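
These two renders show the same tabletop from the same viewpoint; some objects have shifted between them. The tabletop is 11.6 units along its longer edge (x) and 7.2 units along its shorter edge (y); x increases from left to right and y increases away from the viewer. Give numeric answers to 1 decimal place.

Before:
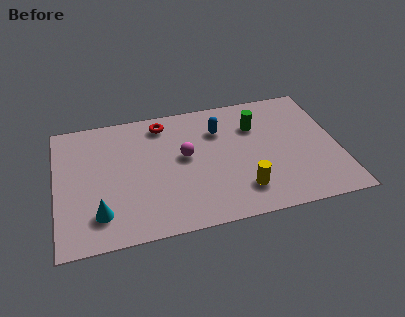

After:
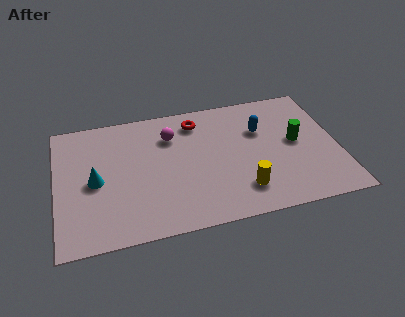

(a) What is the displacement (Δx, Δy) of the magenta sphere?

(-0.5, 1.3)

The magenta sphere started near (5.3, 4.0) and ended near (4.8, 5.3).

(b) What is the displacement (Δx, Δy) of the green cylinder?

(1.6, -1.3)

From the two frames, the green cylinder sits at roughly (8.3, 5.1) before and (9.9, 3.8) after.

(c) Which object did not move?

the yellow cylinder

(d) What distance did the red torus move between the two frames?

1.4

The red torus was near (4.5, 6.1) before and (5.9, 5.9) after, so it travelled √(1.4² + 0.2²) ≈ 1.4 units.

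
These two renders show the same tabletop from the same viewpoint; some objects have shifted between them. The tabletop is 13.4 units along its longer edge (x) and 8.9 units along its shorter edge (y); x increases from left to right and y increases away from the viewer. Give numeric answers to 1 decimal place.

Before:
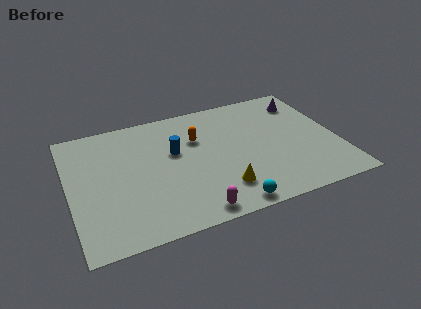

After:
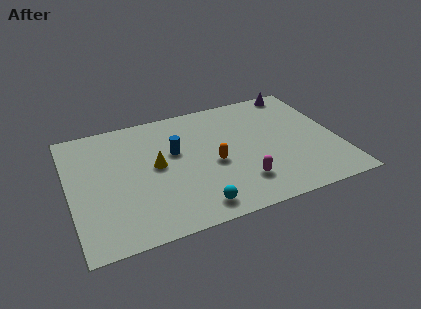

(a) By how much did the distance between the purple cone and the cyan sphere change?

+1.3

They were about 7.8 units apart before and 9.1 after — 1.3 units further apart.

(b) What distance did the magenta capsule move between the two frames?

2.8

The magenta capsule was near (5.8, 0.9) before and (8.3, 2.1) after, so it travelled √(2.5² + 1.2²) ≈ 2.8 units.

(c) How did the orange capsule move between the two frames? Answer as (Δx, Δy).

(0.6, -2.1)

The orange capsule started near (6.5, 6.0) and ended near (7.1, 3.9).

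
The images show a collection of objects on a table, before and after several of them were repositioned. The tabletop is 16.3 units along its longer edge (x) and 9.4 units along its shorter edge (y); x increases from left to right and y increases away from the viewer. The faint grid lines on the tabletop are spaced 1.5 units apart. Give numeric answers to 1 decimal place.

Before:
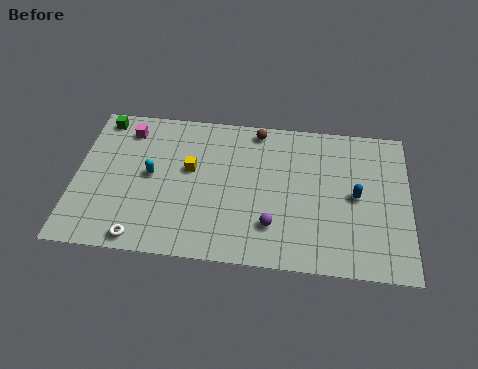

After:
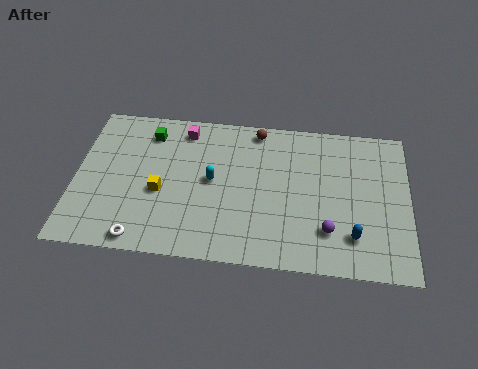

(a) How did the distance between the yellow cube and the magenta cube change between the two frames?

+0.3

Before: roughly 3.9 units apart; after: 4.2. That's 0.3 units further apart.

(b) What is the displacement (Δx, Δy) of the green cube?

(2.4, -0.7)

The green cube started near (1.1, 8.3) and ended near (3.5, 7.6).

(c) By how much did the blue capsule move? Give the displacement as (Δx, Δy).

(-0.1, -2.5)

From the two frames, the blue capsule sits at roughly (13.7, 4.7) before and (13.6, 2.2) after.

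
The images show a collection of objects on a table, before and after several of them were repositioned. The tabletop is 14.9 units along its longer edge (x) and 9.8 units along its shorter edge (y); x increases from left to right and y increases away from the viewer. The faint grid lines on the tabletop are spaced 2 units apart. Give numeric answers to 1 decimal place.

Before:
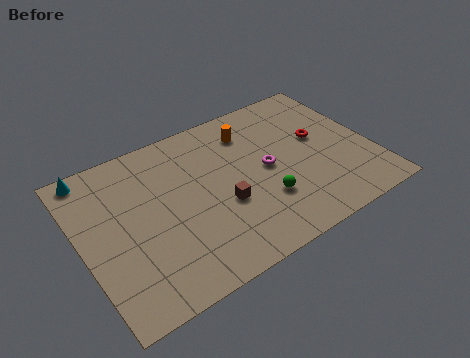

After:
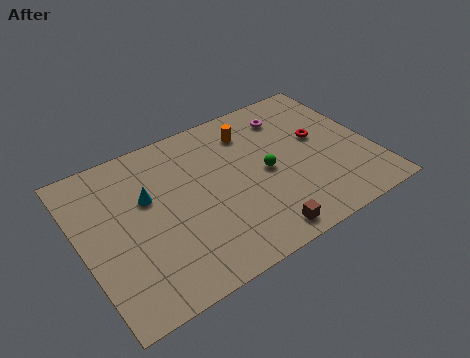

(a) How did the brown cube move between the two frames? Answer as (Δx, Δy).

(1.4, -2.7)

From the two frames, the brown cube sits at roughly (7.0, 3.8) before and (8.4, 1.1) after.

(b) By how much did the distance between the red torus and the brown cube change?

+0.3

Before: roughly 5.7 units apart; after: 6.0. That's 0.3 units further apart.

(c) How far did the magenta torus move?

3.4

The magenta torus was near (9.5, 4.9) before and (11.2, 7.8) after, so it travelled √(1.7² + 2.9²) ≈ 3.4 units.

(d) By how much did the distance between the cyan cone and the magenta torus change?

-1.5

Before: roughly 9.4 units apart; after: 7.9. That's 1.5 units closer together.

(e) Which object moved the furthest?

the cyan cone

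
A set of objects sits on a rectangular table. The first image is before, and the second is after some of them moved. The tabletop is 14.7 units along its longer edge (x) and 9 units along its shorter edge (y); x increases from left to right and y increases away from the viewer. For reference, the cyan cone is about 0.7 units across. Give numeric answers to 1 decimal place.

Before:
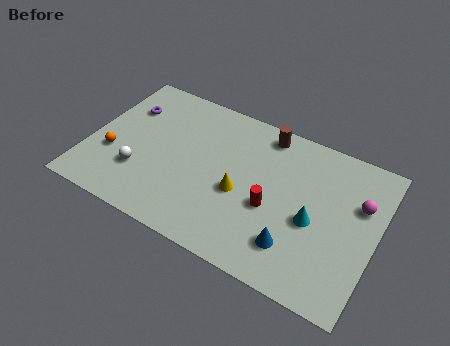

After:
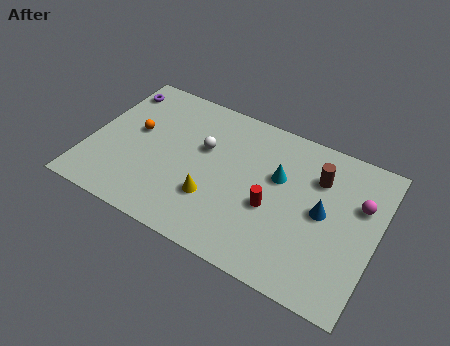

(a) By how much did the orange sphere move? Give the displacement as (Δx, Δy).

(0.9, 1.9)

The orange sphere started near (1.3, 3.2) and ended near (2.2, 5.1).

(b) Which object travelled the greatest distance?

the white sphere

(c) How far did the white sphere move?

4.1

The white sphere moved from about (2.8, 2.7) to (5.7, 5.6), a distance of √(2.9² + 2.9²) ≈ 4.1.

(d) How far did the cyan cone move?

2.6

From (11.6, 3.9) to (9.6, 5.6), the cyan cone covered √(2.0² + 1.7²) ≈ 2.6 units.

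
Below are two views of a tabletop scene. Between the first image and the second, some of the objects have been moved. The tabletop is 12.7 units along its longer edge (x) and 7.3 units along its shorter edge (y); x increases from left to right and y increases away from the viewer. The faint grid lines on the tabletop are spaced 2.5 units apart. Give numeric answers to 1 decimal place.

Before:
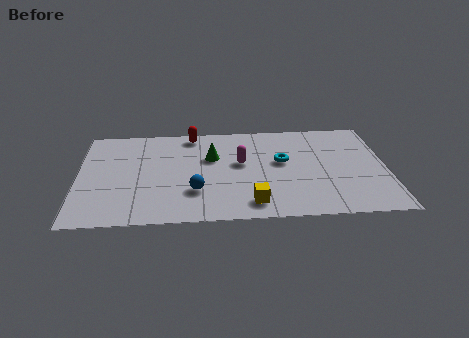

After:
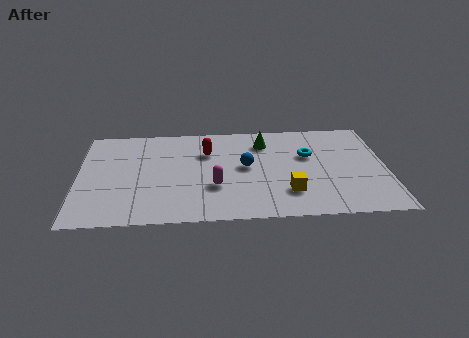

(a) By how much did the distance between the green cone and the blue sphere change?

-0.6

The distance was about 2.6 in the first image and 2.0 in the second, so they moved 0.6 units closer together.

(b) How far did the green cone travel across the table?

2.4

The green cone was near (5.5, 4.7) before and (7.7, 5.7) after, so it travelled √(2.2² + 1.0²) ≈ 2.4 units.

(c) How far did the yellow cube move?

1.7

The yellow cube was near (7.1, 1.2) before and (8.6, 1.9) after, so it travelled √(1.5² + 0.7²) ≈ 1.7 units.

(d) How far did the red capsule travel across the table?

1.5

The red capsule moved from about (4.7, 6.5) to (5.3, 5.1), a distance of √(0.6² + 1.4²) ≈ 1.5.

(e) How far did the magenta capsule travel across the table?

2.0

The magenta capsule moved from about (6.7, 4.2) to (5.6, 2.5), a distance of √(1.1² + 1.7²) ≈ 2.0.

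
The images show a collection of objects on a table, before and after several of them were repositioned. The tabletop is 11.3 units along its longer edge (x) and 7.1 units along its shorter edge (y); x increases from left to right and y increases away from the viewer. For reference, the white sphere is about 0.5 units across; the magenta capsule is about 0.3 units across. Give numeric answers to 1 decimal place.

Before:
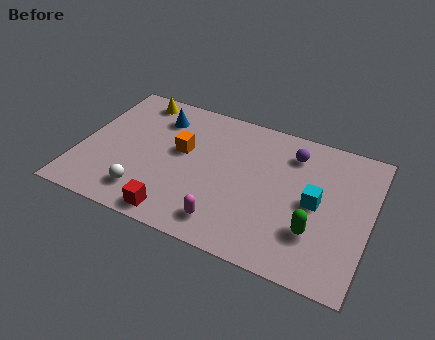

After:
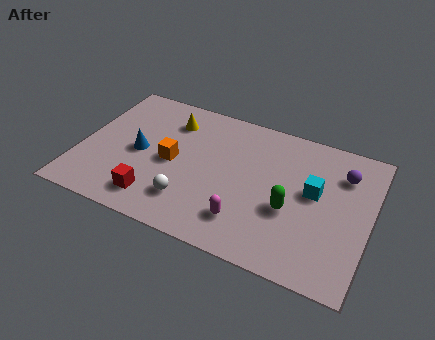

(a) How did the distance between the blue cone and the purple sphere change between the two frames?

+2.7

They were about 5.3 units apart before and 8.0 after — 2.7 units further apart.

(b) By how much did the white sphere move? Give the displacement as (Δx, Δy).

(1.7, 0.3)

From the two frames, the white sphere sits at roughly (2.8, 1.4) before and (4.5, 1.7) after.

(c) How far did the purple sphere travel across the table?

2.0

From (8.1, 5.6) to (10.1, 5.3), the purple sphere covered √(2.0² + 0.3²) ≈ 2.0 units.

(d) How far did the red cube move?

1.0

The red cube moved from about (4.1, 0.8) to (3.2, 1.3), a distance of √(0.9² + 0.5²) ≈ 1.0.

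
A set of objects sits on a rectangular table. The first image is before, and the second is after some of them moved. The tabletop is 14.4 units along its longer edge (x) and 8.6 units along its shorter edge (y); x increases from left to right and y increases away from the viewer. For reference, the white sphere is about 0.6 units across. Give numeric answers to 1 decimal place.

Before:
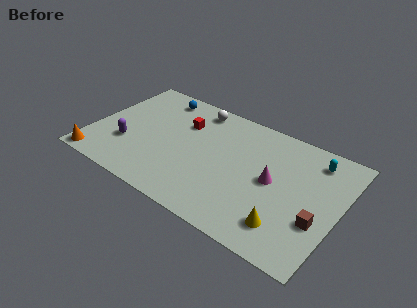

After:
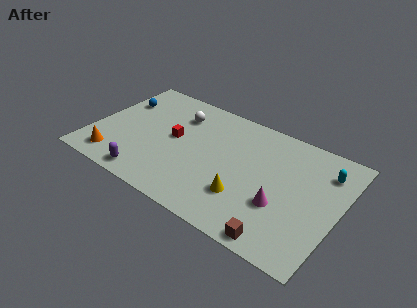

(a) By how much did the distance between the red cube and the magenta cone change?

+1.0

The distance was about 5.8 in the first image and 6.8 in the second, so they moved 1.0 units further apart.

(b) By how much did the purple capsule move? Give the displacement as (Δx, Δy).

(1.6, -1.8)

The purple capsule was at about (2.2, 2.8) and moved to about (3.8, 1.0).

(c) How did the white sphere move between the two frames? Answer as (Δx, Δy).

(-0.9, -1.0)

From the two frames, the white sphere sits at roughly (5.5, 7.5) before and (4.6, 6.5) after.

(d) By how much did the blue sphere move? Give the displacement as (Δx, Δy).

(-2.1, -1.4)

From the two frames, the blue sphere sits at roughly (3.2, 7.4) before and (1.1, 6.0) after.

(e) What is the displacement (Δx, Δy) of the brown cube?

(-1.8, -2.2)

The brown cube was at about (13.4, 3.0) and moved to about (11.6, 0.8).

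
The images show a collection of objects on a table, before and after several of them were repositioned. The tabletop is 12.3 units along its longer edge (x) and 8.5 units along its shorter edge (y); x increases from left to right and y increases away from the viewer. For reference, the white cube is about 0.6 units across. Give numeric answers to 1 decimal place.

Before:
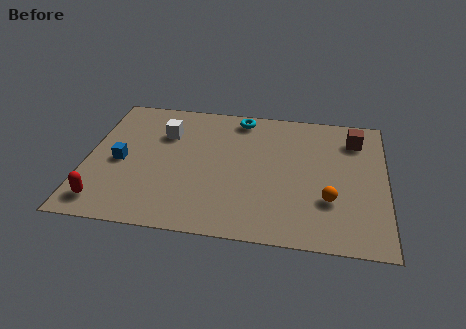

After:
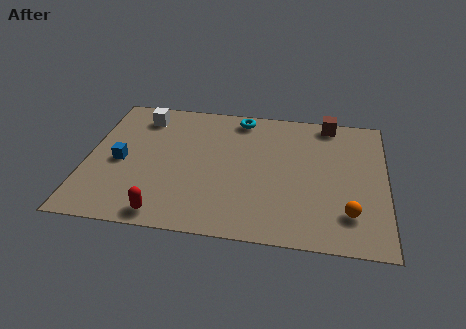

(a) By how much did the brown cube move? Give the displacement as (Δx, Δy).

(-1.1, 1.0)

From the two frames, the brown cube sits at roughly (11.0, 6.7) before and (9.9, 7.7) after.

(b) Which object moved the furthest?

the red capsule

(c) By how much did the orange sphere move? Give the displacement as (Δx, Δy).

(0.8, -0.7)

The orange sphere started near (10.0, 2.7) and ended near (10.8, 2.0).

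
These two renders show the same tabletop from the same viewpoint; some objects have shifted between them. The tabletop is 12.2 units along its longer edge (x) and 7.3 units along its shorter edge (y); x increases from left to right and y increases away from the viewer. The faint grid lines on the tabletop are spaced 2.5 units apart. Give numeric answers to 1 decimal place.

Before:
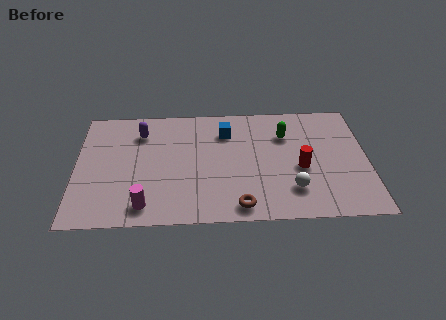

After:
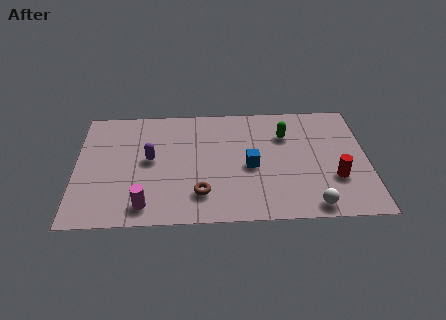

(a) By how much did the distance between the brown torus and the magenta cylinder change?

-1.5

They were about 3.9 units apart before and 2.4 after — 1.5 units closer together.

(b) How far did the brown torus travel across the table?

1.8

The brown torus moved from about (6.8, 0.9) to (5.2, 1.7), a distance of √(1.6² + 0.8²) ≈ 1.8.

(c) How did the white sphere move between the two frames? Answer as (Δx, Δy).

(0.8, -1.0)

The white sphere was at about (9.0, 1.8) and moved to about (9.8, 0.8).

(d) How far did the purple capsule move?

1.7

The purple capsule moved from about (2.7, 5.6) to (3.1, 3.9), a distance of √(0.4² + 1.7²) ≈ 1.7.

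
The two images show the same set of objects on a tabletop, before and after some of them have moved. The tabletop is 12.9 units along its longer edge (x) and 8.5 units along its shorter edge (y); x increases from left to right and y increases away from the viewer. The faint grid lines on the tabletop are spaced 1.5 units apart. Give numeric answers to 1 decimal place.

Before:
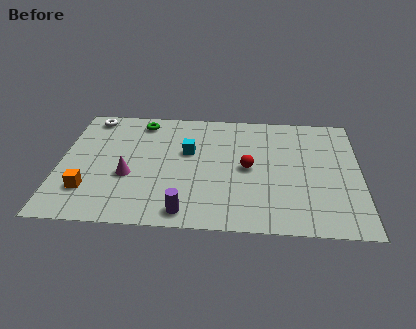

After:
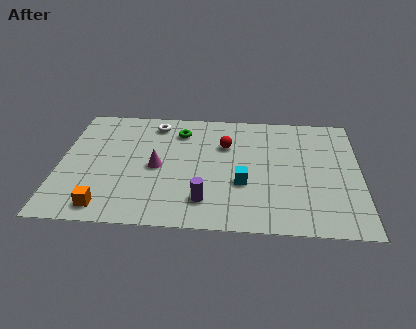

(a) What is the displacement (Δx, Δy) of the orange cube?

(0.8, -1.1)

The orange cube started near (1.3, 2.2) and ended near (2.1, 1.1).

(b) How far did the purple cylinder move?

1.1

The purple cylinder was near (5.5, 1.0) before and (6.3, 1.8) after, so it travelled √(0.8² + 0.8²) ≈ 1.1 units.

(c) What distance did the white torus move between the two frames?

2.8

From (1.2, 7.5) to (4.0, 7.2), the white torus covered √(2.8² + 0.3²) ≈ 2.8 units.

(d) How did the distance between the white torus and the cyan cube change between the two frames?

+0.8

Before: roughly 4.9 units apart; after: 5.7. That's 0.8 units further apart.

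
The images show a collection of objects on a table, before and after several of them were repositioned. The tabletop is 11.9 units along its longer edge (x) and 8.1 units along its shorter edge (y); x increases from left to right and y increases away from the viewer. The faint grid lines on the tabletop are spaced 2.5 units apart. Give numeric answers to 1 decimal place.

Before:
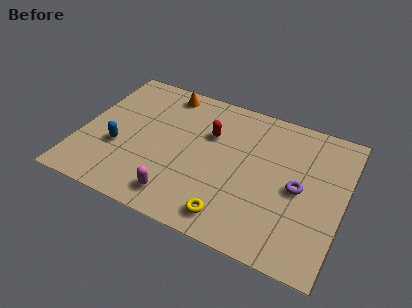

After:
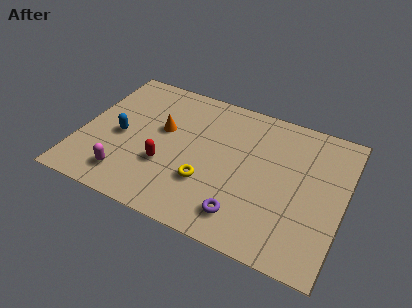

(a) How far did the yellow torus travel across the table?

1.9

From (7.2, 1.2) to (5.9, 2.6), the yellow torus covered √(1.3² + 1.4²) ≈ 1.9 units.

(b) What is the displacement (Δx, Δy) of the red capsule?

(-1.7, -2.6)

The red capsule started near (5.7, 5.4) and ended near (4.0, 2.8).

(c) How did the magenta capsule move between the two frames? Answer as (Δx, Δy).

(-2.4, 0.2)

From the two frames, the magenta capsule sits at roughly (4.8, 1.3) before and (2.4, 1.5) after.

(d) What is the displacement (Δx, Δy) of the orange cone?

(0.2, -2.3)

From the two frames, the orange cone sits at roughly (3.4, 7.1) before and (3.6, 4.8) after.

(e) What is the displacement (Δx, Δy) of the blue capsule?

(0.0, 0.7)

The blue capsule started near (1.8, 3.0) and ended near (1.8, 3.7).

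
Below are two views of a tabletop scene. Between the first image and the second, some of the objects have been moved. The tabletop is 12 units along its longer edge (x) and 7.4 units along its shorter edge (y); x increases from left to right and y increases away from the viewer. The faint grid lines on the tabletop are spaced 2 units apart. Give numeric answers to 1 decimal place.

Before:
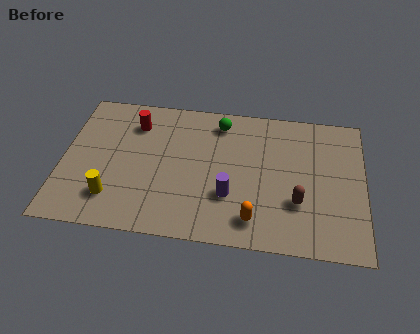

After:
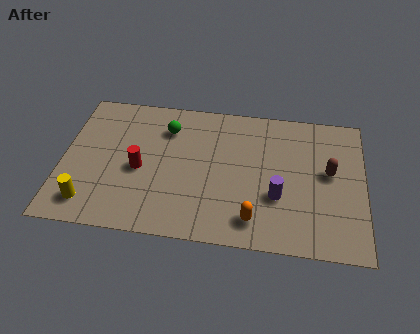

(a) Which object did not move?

the orange capsule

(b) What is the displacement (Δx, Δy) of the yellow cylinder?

(-0.9, -0.4)

The yellow cylinder started near (2.1, 1.7) and ended near (1.2, 1.3).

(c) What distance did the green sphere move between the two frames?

2.2

From (6.2, 6.2) to (4.1, 5.6), the green sphere covered √(2.1² + 0.6²) ≈ 2.2 units.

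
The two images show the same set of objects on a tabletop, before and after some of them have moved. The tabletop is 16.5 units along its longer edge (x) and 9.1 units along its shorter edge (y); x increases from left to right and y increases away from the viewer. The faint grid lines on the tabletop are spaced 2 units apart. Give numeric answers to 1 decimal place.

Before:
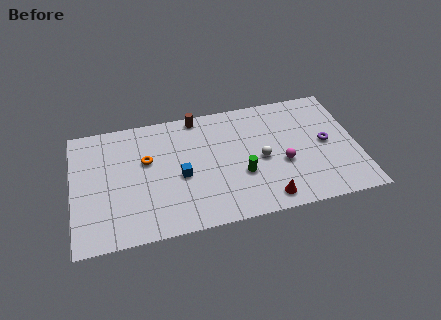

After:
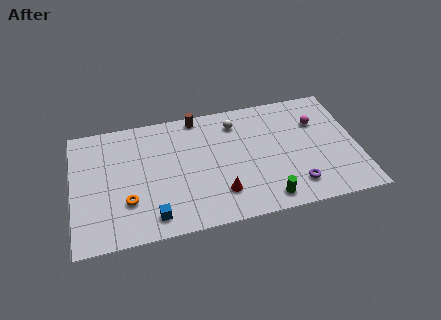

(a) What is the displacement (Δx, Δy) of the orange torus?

(-1.2, -2.8)

The orange torus was at about (4.3, 5.6) and moved to about (3.1, 2.8).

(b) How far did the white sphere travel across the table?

3.4

The white sphere was near (10.9, 4.2) before and (9.6, 7.3) after, so it travelled √(1.3² + 3.1²) ≈ 3.4 units.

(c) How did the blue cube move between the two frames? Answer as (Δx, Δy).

(-1.7, -2.6)

The blue cube was at about (6.2, 4.0) and moved to about (4.5, 1.4).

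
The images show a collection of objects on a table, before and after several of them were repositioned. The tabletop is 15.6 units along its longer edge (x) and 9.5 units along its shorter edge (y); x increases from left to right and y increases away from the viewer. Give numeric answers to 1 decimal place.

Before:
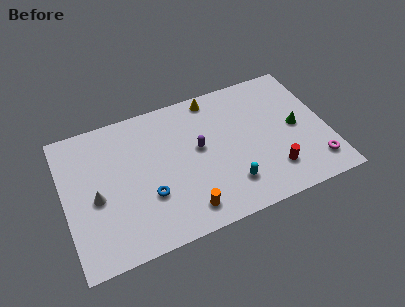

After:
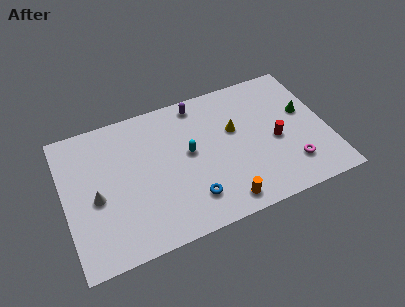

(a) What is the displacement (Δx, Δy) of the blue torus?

(2.4, -1.1)

From the two frames, the blue torus sits at roughly (4.8, 3.2) before and (7.2, 2.1) after.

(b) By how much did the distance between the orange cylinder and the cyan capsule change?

+1.5

They were about 2.8 units apart before and 4.3 after — 1.5 units further apart.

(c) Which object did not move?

the white cone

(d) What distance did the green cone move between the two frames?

1.1

The green cone was near (13.8, 4.7) before and (14.4, 5.6) after, so it travelled √(0.6² + 0.9²) ≈ 1.1 units.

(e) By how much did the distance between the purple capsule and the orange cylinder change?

+3.2

Before: roughly 4.0 units apart; after: 7.2. That's 3.2 units further apart.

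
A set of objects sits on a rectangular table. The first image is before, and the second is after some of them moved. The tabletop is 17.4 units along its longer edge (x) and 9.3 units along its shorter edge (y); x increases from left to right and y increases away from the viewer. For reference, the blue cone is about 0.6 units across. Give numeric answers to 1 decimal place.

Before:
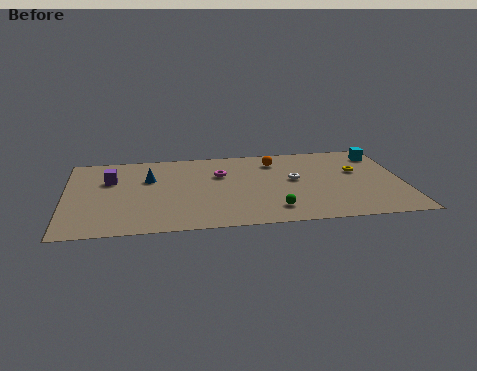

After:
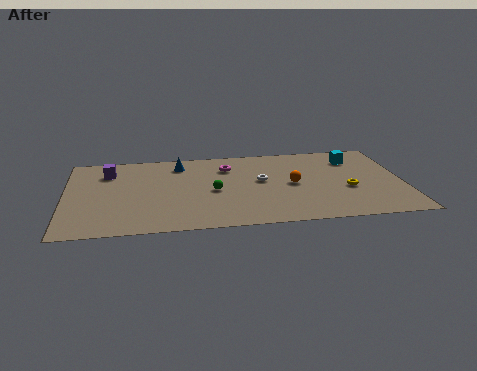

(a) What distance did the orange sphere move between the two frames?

2.9

From (10.9, 7.4) to (11.7, 4.6), the orange sphere covered √(0.8² + 2.8²) ≈ 2.9 units.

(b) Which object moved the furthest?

the green sphere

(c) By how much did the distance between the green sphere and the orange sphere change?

-1.5

They were about 5.6 units apart before and 4.1 after — 1.5 units closer together.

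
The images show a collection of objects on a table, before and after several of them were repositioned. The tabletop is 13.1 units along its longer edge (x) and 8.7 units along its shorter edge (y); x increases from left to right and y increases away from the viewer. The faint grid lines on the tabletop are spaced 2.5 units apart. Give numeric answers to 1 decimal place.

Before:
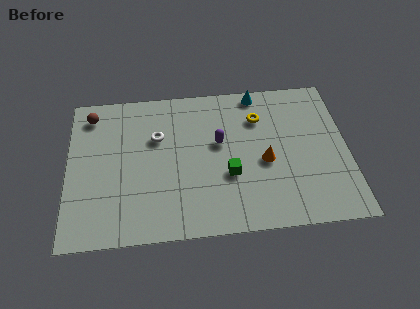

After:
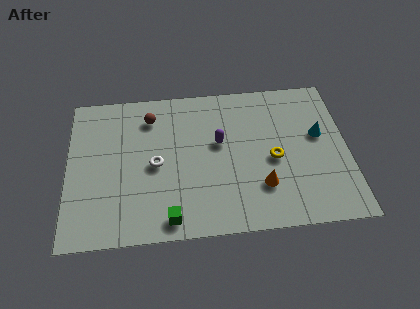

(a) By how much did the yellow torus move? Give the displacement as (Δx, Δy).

(0.6, -2.5)

The yellow torus was at about (9.0, 6.4) and moved to about (9.6, 3.9).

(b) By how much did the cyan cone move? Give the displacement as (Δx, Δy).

(2.8, -2.8)

From the two frames, the cyan cone sits at roughly (9.0, 7.9) before and (11.8, 5.1) after.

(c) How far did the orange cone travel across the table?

1.4

From (9.2, 3.8) to (9.0, 2.4), the orange cone covered √(0.2² + 1.4²) ≈ 1.4 units.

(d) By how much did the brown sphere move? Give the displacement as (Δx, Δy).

(2.8, -0.4)

The brown sphere started near (1.1, 7.3) and ended near (3.9, 6.9).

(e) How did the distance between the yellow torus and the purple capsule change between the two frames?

+0.5

Before: roughly 2.3 units apart; after: 2.8. That's 0.5 units further apart.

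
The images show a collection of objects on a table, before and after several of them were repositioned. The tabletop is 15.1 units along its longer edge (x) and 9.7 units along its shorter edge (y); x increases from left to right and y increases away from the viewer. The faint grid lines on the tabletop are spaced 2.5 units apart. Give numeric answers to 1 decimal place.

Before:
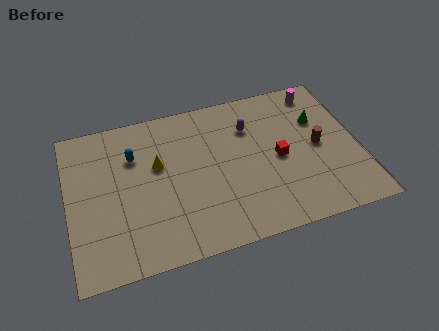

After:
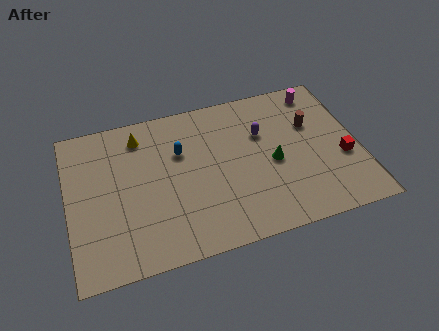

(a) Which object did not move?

the magenta cylinder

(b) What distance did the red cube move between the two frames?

3.4

The red cube moved from about (10.9, 4.6) to (14.2, 3.7), a distance of √(3.3² + 0.9²) ≈ 3.4.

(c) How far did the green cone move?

3.3

From (13.2, 6.5) to (10.6, 4.4), the green cone covered √(2.6² + 2.1²) ≈ 3.3 units.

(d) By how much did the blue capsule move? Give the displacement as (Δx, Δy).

(2.4, -0.4)

The blue capsule was at about (3.5, 6.8) and moved to about (5.9, 6.4).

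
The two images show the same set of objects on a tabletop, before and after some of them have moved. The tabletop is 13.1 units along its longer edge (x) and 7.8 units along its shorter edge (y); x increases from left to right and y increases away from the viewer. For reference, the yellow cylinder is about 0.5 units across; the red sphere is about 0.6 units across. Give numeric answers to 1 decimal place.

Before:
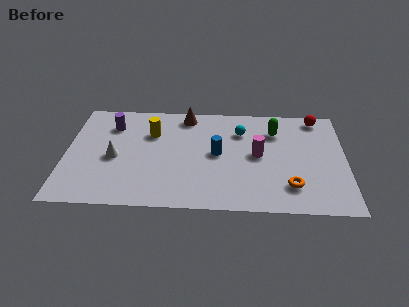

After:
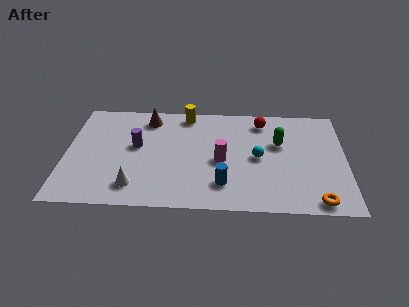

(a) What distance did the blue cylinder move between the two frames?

2.2

The blue cylinder moved from about (7.1, 4.0) to (7.4, 1.8), a distance of √(0.3² + 2.2²) ≈ 2.2.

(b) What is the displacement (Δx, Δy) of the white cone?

(1.0, -2.0)

From the two frames, the white cone sits at roughly (2.3, 3.5) before and (3.3, 1.5) after.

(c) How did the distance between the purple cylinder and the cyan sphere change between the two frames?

-0.4

They were about 6.1 units apart before and 5.7 after — 0.4 units closer together.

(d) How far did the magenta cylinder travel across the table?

1.8

From (9.0, 4.0) to (7.3, 3.5), the magenta cylinder covered √(1.7² + 0.5²) ≈ 1.8 units.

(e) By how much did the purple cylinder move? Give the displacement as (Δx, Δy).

(1.2, -1.5)

The purple cylinder started near (2.1, 5.9) and ended near (3.3, 4.4).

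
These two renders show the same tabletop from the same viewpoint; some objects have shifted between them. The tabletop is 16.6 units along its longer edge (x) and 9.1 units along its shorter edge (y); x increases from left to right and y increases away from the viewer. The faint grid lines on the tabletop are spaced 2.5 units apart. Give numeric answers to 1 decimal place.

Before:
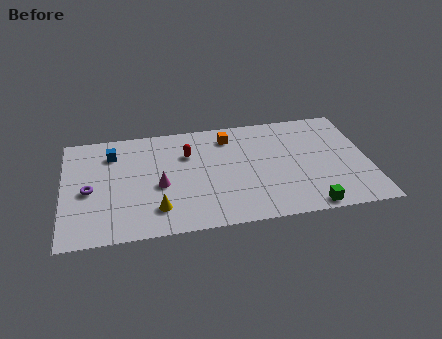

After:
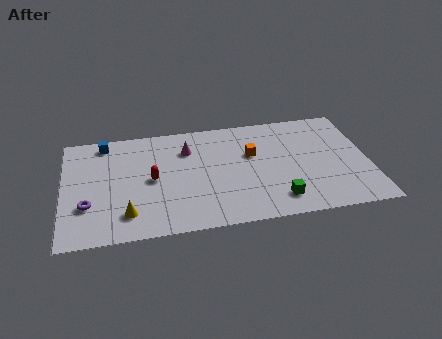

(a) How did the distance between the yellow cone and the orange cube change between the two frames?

+1.1

They were about 6.8 units apart before and 7.9 after — 1.1 units further apart.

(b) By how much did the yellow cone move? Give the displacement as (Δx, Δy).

(-1.6, -0.1)

The yellow cone started near (5.0, 2.0) and ended near (3.4, 1.9).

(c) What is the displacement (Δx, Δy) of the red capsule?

(-2.0, -1.8)

From the two frames, the red capsule sits at roughly (6.8, 6.3) before and (4.8, 4.5) after.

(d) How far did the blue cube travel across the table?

1.1

From (2.7, 7.0) to (2.3, 8.0), the blue cube covered √(0.4² + 1.0²) ≈ 1.1 units.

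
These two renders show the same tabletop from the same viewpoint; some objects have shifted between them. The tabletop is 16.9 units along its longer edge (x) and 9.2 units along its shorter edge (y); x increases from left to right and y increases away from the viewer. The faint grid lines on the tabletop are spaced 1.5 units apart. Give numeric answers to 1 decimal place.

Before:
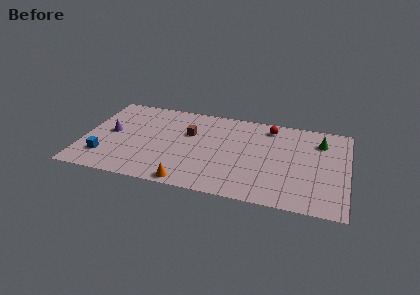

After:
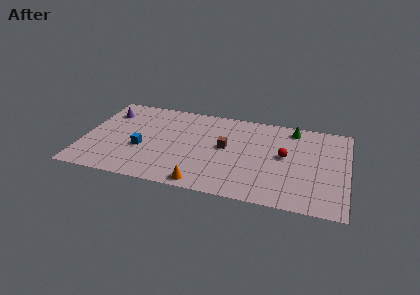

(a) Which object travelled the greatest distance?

the red sphere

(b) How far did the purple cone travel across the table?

2.2

The purple cone moved from about (1.7, 4.8) to (1.3, 7.0), a distance of √(0.4² + 2.2²) ≈ 2.2.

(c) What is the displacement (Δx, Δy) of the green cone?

(-1.8, 1.0)

From the two frames, the green cone sits at roughly (15.1, 7.0) before and (13.3, 8.0) after.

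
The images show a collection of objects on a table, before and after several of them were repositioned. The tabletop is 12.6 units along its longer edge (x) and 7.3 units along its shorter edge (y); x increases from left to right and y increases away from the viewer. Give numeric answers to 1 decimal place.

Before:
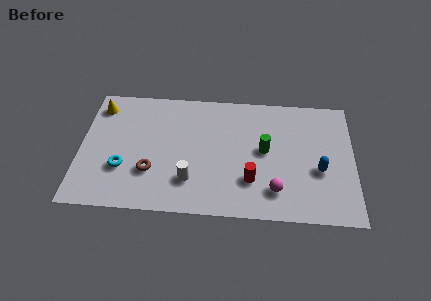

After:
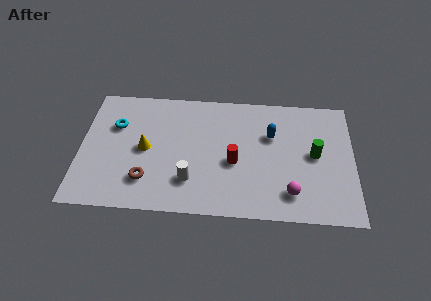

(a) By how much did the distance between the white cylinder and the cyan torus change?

+1.5

Before: roughly 3.1 units apart; after: 4.6. That's 1.5 units further apart.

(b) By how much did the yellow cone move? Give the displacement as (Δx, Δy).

(2.2, -2.4)

The yellow cone started near (0.8, 6.0) and ended near (3.0, 3.6).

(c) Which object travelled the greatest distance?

the yellow cone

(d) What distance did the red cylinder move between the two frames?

1.3

The red cylinder was near (7.9, 2.1) before and (7.1, 3.1) after, so it travelled √(0.8² + 1.0²) ≈ 1.3 units.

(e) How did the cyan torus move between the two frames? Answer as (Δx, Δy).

(-0.4, 2.5)

The cyan torus started near (2.0, 2.4) and ended near (1.6, 4.9).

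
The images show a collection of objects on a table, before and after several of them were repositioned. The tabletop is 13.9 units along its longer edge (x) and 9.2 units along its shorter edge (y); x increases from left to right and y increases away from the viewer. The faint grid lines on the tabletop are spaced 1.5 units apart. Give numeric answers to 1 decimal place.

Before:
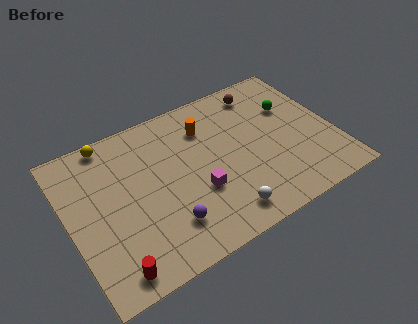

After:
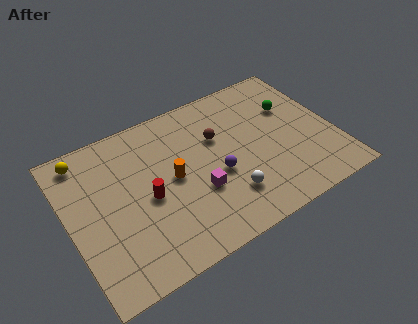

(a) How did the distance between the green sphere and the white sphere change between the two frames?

-0.9

They were about 6.5 units apart before and 5.6 after — 0.9 units closer together.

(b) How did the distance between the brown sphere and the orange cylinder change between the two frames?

-0.4

Before: roughly 3.3 units apart; after: 2.9. That's 0.4 units closer together.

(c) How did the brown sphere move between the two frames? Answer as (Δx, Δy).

(-2.7, -1.8)

The brown sphere started near (10.7, 7.8) and ended near (8.0, 6.0).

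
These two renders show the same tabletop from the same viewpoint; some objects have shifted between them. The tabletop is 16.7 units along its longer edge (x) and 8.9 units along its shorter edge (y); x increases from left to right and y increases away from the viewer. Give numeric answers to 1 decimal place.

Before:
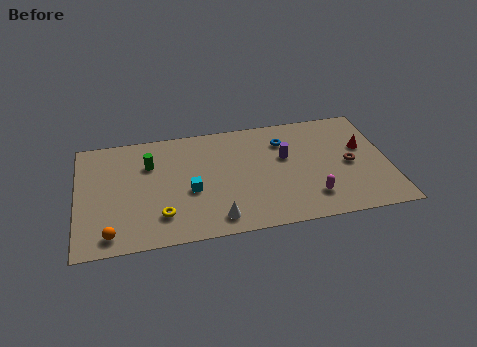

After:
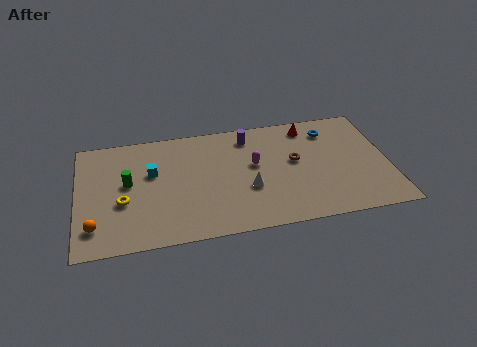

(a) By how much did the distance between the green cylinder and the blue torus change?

+3.9

The distance was about 7.3 in the first image and 11.2 in the second, so they moved 3.9 units further apart.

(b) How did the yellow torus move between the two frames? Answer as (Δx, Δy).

(-2.0, 1.4)

The yellow torus started near (4.4, 2.1) and ended near (2.4, 3.5).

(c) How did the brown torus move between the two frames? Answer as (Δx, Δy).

(-2.9, 0.8)

From the two frames, the brown torus sits at roughly (14.6, 4.2) before and (11.7, 5.0) after.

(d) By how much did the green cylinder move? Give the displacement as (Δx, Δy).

(-1.2, -1.3)

From the two frames, the green cylinder sits at roughly (3.9, 6.2) before and (2.7, 4.9) after.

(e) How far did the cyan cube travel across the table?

2.7

The cyan cube was near (6.0, 3.7) before and (4.0, 5.5) after, so it travelled √(2.0² + 1.8²) ≈ 2.7 units.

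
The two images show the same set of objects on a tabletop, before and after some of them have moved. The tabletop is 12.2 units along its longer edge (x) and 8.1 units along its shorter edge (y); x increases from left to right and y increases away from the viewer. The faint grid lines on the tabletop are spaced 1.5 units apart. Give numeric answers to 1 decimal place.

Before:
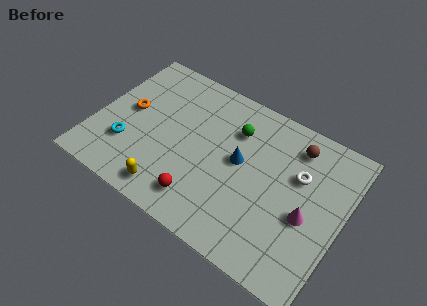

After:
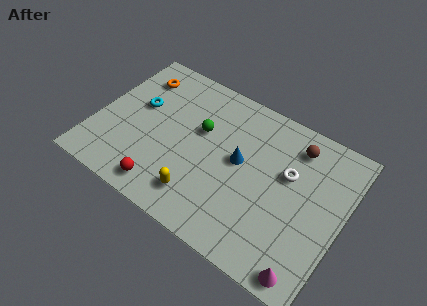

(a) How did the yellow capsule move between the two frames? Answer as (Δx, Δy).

(1.4, 0.5)

The yellow capsule was at about (4.2, 1.1) and moved to about (5.6, 1.6).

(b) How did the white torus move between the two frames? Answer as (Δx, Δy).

(-0.5, -0.2)

The white torus started near (9.9, 5.2) and ended near (9.4, 5.0).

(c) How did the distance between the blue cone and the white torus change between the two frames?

-0.5

Before: roughly 2.9 units apart; after: 2.4. That's 0.5 units closer together.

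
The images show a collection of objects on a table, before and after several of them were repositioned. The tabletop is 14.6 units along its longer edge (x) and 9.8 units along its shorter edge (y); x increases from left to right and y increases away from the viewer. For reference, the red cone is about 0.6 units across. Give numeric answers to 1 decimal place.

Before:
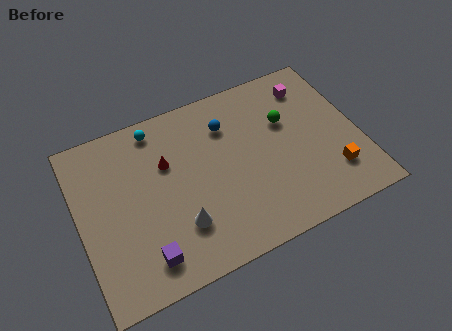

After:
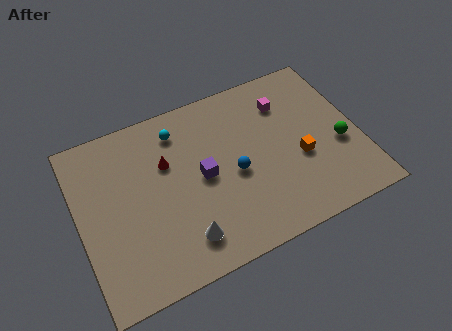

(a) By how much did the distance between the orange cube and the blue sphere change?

-3.5

Before: roughly 6.9 units apart; after: 3.4. That's 3.5 units closer together.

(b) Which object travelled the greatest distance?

the purple cube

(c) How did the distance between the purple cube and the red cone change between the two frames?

-2.7

They were about 5.0 units apart before and 2.3 after — 2.7 units closer together.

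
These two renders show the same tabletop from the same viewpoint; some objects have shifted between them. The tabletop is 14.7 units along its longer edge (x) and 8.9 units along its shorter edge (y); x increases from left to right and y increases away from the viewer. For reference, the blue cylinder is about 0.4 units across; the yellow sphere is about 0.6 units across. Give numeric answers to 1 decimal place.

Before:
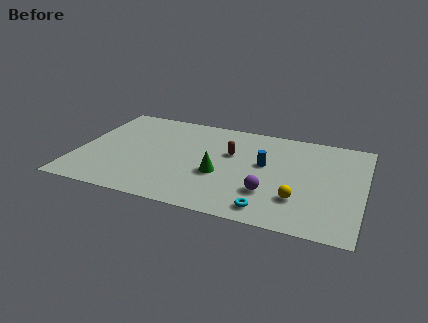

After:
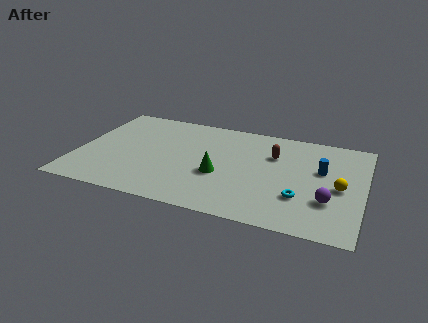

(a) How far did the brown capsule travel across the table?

2.3

From (7.8, 5.6) to (10.0, 6.1), the brown capsule covered √(2.2² + 0.5²) ≈ 2.3 units.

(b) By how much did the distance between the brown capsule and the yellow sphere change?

-0.8

They were about 4.8 units apart before and 4.0 after — 0.8 units closer together.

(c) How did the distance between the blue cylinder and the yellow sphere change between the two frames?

-1.6

They were about 3.2 units apart before and 1.6 after — 1.6 units closer together.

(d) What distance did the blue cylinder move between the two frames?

2.9

From (9.6, 5.1) to (12.5, 5.4), the blue cylinder covered √(2.9² + 0.3²) ≈ 2.9 units.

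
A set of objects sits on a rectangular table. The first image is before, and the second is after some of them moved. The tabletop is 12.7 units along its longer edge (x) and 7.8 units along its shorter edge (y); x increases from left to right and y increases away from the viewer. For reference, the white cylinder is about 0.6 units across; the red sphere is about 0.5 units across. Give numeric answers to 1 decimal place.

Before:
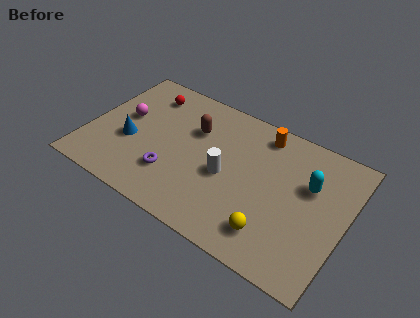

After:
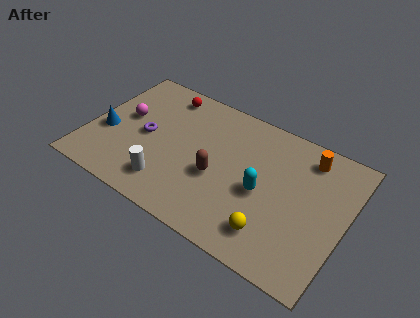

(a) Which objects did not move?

the yellow sphere and the magenta sphere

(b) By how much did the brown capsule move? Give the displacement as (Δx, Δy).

(1.5, -2.1)

The brown capsule was at about (5.0, 5.3) and moved to about (6.5, 3.2).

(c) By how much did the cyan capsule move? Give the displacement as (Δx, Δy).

(-2.1, -1.5)

The cyan capsule started near (10.8, 5.0) and ended near (8.7, 3.5).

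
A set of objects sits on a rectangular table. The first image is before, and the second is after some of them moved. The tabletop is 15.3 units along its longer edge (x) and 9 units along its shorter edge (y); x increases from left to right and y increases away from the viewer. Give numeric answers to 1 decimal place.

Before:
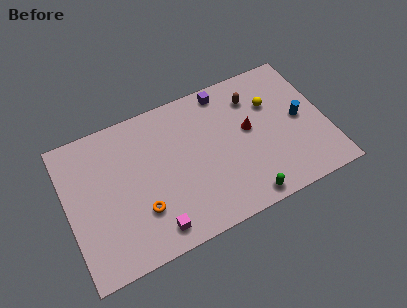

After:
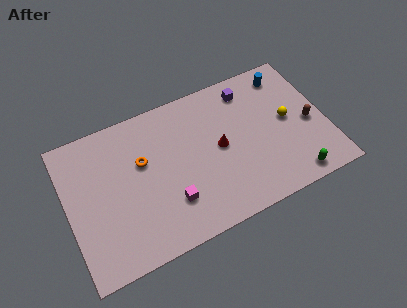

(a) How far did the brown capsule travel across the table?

4.2

From (11.3, 6.9) to (14.3, 4.0), the brown capsule covered √(3.0² + 2.9²) ≈ 4.2 units.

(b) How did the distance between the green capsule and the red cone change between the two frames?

+1.1

The distance was about 4.2 in the first image and 5.3 in the second, so they moved 1.1 units further apart.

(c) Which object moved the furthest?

the brown capsule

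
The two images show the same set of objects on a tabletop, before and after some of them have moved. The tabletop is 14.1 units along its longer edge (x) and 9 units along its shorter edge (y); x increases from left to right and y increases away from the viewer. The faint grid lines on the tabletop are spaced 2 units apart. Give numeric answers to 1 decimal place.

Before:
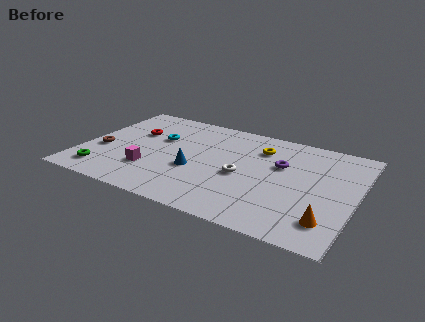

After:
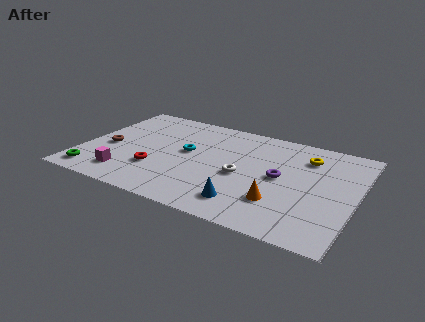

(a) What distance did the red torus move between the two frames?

3.4

From (2.4, 5.8) to (4.0, 2.8), the red torus covered √(1.6² + 3.0²) ≈ 3.4 units.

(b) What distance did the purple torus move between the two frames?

1.1

The purple torus moved from about (10.1, 5.7) to (10.2, 4.6), a distance of √(0.1² + 1.1²) ≈ 1.1.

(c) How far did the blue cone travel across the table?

3.4

The blue cone was near (5.9, 3.5) before and (8.8, 1.7) after, so it travelled √(2.9² + 1.8²) ≈ 3.4 units.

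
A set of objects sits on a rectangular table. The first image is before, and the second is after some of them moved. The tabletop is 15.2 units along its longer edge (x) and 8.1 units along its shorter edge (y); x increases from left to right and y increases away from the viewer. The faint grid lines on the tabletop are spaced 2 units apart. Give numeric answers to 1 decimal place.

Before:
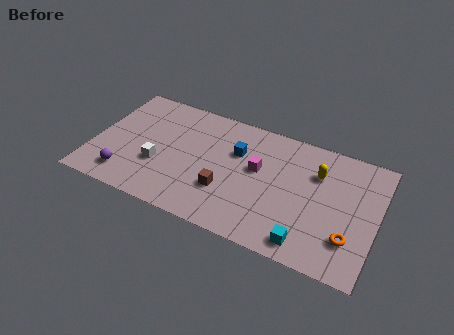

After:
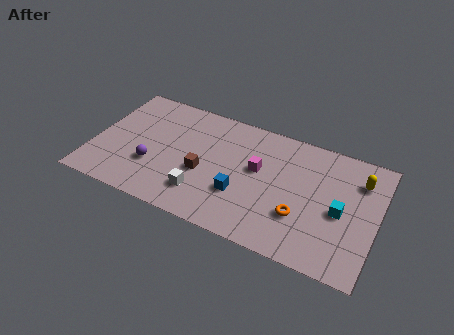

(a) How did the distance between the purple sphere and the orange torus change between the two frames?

-3.9

Before: roughly 11.9 units apart; after: 8.0. That's 3.9 units closer together.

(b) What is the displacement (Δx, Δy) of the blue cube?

(0.5, -2.7)

From the two frames, the blue cube sits at roughly (7.6, 5.4) before and (8.1, 2.7) after.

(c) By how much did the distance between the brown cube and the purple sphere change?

-2.6

They were about 5.4 units apart before and 2.8 after — 2.6 units closer together.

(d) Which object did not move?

the magenta cube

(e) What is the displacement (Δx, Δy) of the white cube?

(2.5, -1.0)

The white cube was at about (3.6, 2.9) and moved to about (6.1, 1.9).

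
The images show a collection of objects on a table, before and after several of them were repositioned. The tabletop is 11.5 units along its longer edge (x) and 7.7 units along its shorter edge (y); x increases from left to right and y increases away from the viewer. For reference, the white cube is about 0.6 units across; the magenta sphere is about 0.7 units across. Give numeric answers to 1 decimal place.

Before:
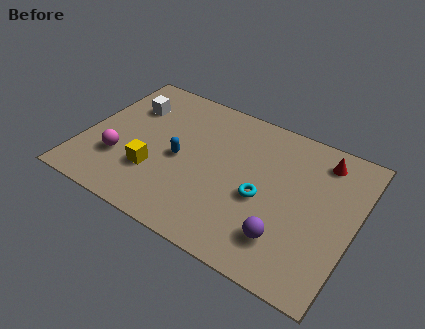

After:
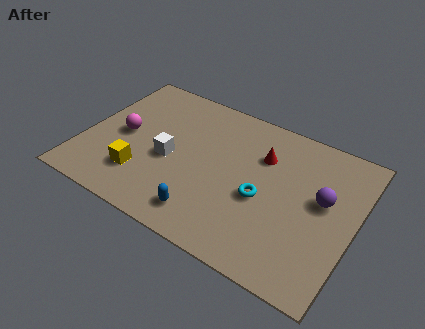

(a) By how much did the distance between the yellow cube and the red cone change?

-1.9

Before: roughly 7.7 units apart; after: 5.8. That's 1.9 units closer together.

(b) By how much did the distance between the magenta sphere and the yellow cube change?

+0.6

Before: roughly 1.5 units apart; after: 2.1. That's 0.6 units further apart.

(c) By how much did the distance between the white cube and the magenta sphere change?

-1.0

Before: roughly 3.1 units apart; after: 2.1. That's 1.0 units closer together.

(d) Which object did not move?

the cyan torus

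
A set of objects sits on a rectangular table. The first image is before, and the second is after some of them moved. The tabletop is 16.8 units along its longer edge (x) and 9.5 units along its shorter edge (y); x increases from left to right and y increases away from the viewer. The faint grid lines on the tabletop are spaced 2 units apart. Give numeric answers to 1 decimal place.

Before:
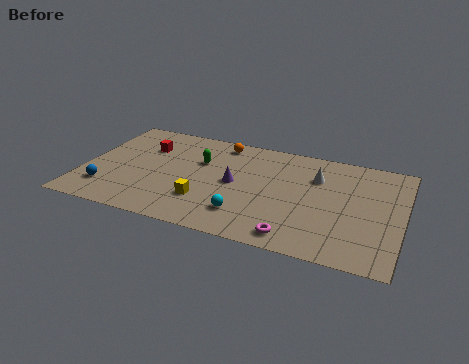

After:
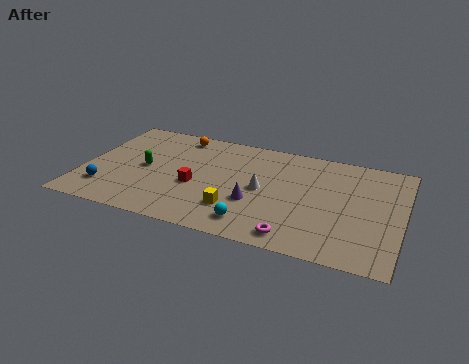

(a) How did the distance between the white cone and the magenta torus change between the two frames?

-1.5

The distance was about 5.5 in the first image and 4.0 in the second, so they moved 1.5 units closer together.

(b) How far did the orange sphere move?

2.3

From (6.9, 8.3) to (4.6, 8.3), the orange sphere covered √(2.3² + 0.0²) ≈ 2.3 units.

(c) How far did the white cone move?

3.4

The white cone moved from about (12.2, 6.7) to (9.5, 4.7), a distance of √(2.7² + 2.0²) ≈ 3.4.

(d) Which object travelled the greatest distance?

the red cube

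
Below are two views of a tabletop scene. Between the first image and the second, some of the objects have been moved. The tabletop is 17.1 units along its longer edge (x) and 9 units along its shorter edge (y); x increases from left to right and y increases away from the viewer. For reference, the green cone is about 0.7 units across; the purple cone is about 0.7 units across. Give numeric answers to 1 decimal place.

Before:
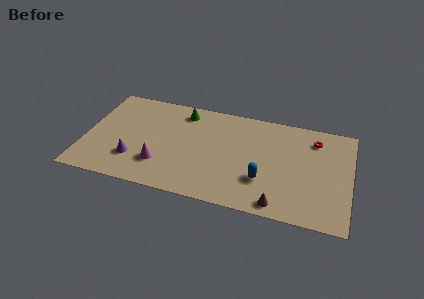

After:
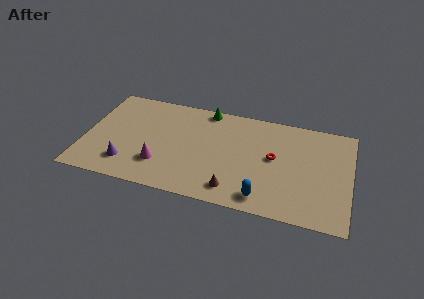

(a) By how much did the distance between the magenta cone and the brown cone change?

-2.9

Before: roughly 7.8 units apart; after: 4.9. That's 2.9 units closer together.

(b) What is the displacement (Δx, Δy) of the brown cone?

(-2.9, 0.5)

From the two frames, the brown cone sits at roughly (12.7, 1.0) before and (9.8, 1.5) after.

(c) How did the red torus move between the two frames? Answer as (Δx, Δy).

(-2.5, -2.3)

The red torus started near (14.7, 7.2) and ended near (12.2, 4.9).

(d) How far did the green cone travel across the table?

1.6

The green cone was near (6.1, 7.6) before and (7.6, 8.2) after, so it travelled √(1.5² + 0.6²) ≈ 1.6 units.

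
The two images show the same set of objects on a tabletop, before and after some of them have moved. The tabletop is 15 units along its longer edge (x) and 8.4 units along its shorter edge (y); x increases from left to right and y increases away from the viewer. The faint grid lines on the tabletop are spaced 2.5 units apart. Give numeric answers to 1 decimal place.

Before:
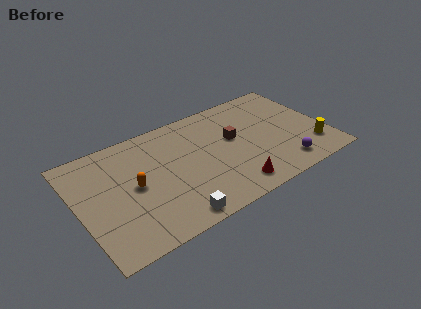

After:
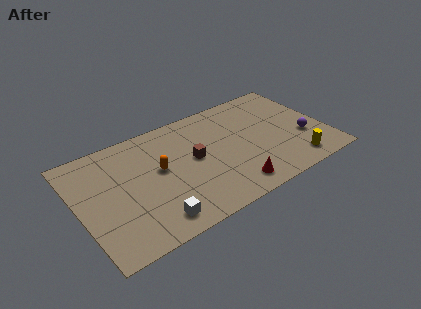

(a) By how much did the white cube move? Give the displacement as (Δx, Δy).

(-1.1, 0.4)

From the two frames, the white cube sits at roughly (5.1, 0.9) before and (4.0, 1.3) after.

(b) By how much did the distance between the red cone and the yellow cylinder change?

-1.2

They were about 5.1 units apart before and 3.9 after — 1.2 units closer together.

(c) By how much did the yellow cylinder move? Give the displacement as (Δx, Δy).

(-1.2, -0.7)

From the two frames, the yellow cylinder sits at roughly (13.9, 2.0) before and (12.7, 1.3) after.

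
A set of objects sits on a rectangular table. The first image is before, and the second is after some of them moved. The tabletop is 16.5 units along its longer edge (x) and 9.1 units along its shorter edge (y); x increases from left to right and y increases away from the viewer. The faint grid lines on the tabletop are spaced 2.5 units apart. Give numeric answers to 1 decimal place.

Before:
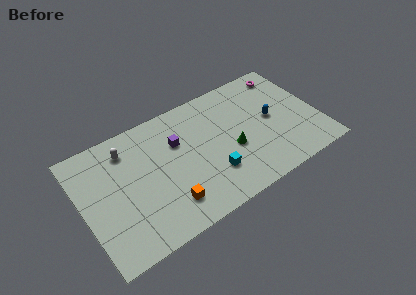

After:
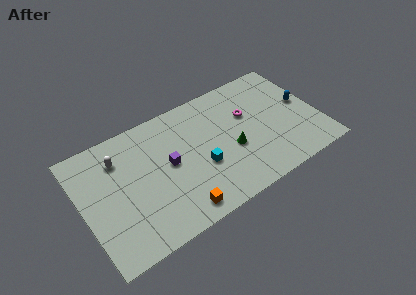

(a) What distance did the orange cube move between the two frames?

1.0

The orange cube moved from about (5.5, 2.0) to (6.1, 1.2), a distance of √(0.6² + 0.8²) ≈ 1.0.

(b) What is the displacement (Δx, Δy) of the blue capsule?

(2.3, 0.2)

The blue capsule started near (13.3, 4.7) and ended near (15.6, 4.9).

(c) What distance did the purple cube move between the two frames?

1.5

The purple cube was near (6.8, 6.1) before and (6.0, 4.8) after, so it travelled √(0.8² + 1.3²) ≈ 1.5 units.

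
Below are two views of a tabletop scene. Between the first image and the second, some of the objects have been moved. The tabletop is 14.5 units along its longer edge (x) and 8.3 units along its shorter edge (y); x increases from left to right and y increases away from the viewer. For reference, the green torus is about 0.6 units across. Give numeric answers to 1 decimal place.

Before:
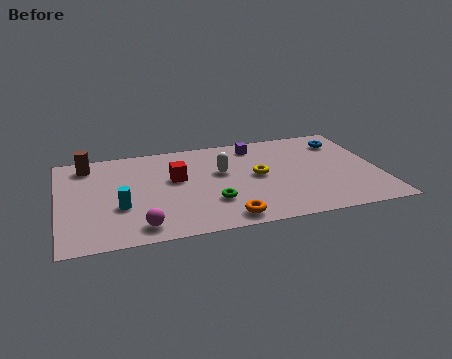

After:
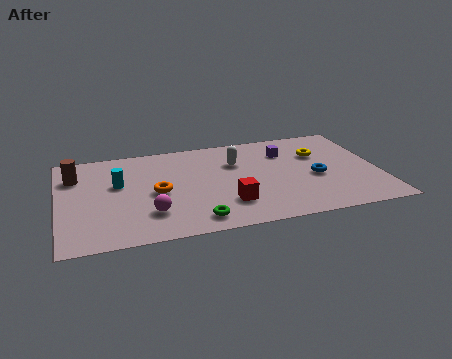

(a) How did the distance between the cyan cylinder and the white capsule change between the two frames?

+0.3

The distance was about 5.1 in the first image and 5.4 in the second, so they moved 0.3 units further apart.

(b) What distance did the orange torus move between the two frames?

4.1

The orange torus moved from about (7.3, 1.0) to (4.4, 3.9), a distance of √(2.9² + 2.9²) ≈ 4.1.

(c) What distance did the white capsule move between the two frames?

1.0

From (7.4, 5.0) to (8.1, 5.7), the white capsule covered √(0.7² + 0.7²) ≈ 1.0 units.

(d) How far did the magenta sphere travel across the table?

1.1

From (3.5, 1.2) to (4.0, 2.2), the magenta sphere covered √(0.5² + 1.0²) ≈ 1.1 units.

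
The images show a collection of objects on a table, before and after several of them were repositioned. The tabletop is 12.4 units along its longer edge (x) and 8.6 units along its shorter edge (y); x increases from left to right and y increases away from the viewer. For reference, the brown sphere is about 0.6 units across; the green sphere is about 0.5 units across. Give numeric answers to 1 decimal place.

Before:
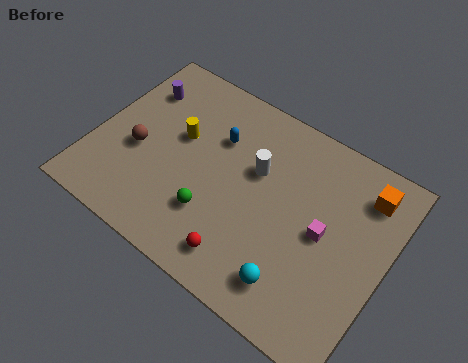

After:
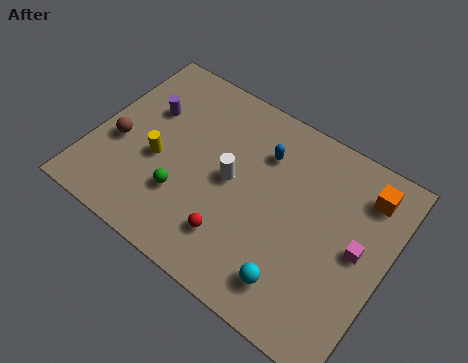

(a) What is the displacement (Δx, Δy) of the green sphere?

(-1.3, 0.1)

The green sphere was at about (5.4, 2.5) and moved to about (4.1, 2.6).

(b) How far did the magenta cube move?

1.4

From (9.8, 4.3) to (11.2, 4.4), the magenta cube covered √(1.4² + 0.1²) ≈ 1.4 units.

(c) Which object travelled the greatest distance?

the blue capsule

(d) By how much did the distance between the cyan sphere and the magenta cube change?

+0.7

The distance was about 2.8 in the first image and 3.5 in the second, so they moved 0.7 units further apart.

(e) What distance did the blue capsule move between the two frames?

1.9

The blue capsule moved from about (4.9, 5.9) to (6.8, 6.3), a distance of √(1.9² + 0.4²) ≈ 1.9.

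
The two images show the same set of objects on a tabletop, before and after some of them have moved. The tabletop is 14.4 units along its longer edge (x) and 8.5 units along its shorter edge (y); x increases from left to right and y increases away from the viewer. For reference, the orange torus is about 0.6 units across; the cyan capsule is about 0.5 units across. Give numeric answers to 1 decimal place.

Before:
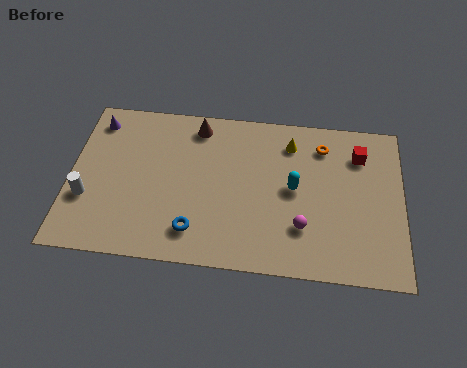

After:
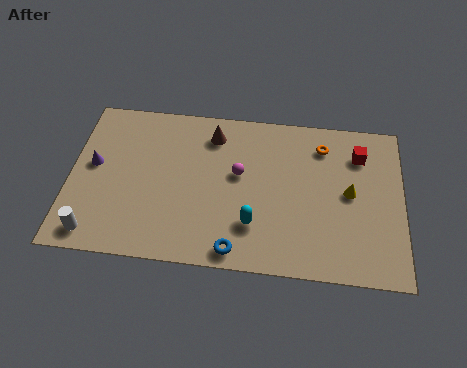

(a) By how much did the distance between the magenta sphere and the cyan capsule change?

+0.7

They were about 2.0 units apart before and 2.7 after — 0.7 units further apart.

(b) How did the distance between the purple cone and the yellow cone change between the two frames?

+2.6

They were about 8.5 units apart before and 11.1 after — 2.6 units further apart.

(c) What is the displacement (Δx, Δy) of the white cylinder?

(0.4, -1.8)

From the two frames, the white cylinder sits at roughly (0.8, 2.9) before and (1.2, 1.1) after.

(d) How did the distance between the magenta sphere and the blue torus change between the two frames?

-0.7

Before: roughly 4.7 units apart; after: 4.0. That's 0.7 units closer together.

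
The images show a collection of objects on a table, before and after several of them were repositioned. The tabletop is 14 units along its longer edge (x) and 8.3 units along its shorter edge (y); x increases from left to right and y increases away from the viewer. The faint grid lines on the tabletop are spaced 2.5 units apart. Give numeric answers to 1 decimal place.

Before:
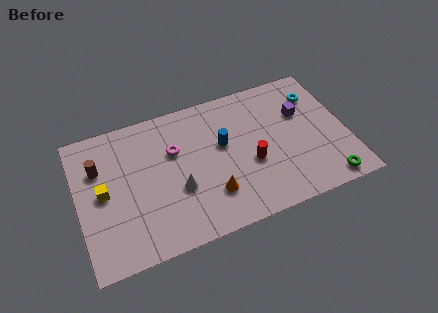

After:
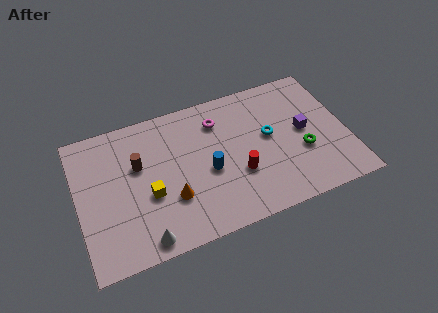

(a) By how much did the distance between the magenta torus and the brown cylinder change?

+0.6

The distance was about 3.9 in the first image and 4.5 in the second, so they moved 0.6 units further apart.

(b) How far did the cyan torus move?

3.2

The cyan torus was near (12.7, 6.3) before and (10.0, 4.6) after, so it travelled √(2.7² + 1.7²) ≈ 3.2 units.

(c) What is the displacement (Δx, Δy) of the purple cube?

(0.0, -1.1)

From the two frames, the purple cube sits at roughly (11.8, 5.4) before and (11.8, 4.3) after.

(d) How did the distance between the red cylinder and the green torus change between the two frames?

-1.0

Before: roughly 4.4 units apart; after: 3.4. That's 1.0 units closer together.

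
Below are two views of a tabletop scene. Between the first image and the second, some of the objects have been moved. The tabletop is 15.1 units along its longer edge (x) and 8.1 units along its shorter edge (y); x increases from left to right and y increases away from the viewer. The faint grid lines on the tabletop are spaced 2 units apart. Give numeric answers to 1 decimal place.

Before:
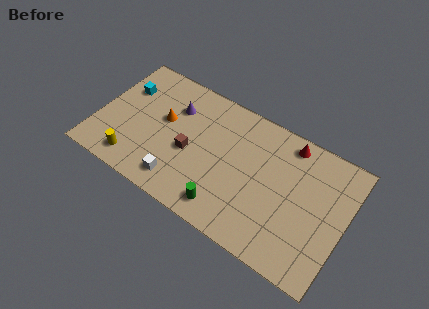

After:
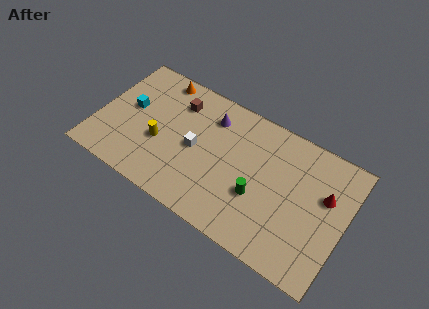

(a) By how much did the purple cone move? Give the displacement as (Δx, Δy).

(2.2, 0.5)

The purple cone was at about (4.4, 5.8) and moved to about (6.6, 6.3).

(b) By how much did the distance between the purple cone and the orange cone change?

+2.3

The distance was about 1.2 in the first image and 3.5 in the second, so they moved 2.3 units further apart.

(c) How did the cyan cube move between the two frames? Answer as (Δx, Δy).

(0.5, -1.1)

The cyan cube started near (1.3, 5.6) and ended near (1.8, 4.5).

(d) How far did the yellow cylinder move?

2.3

The yellow cylinder moved from about (2.6, 1.3) to (3.9, 3.2), a distance of √(1.3² + 1.9²) ≈ 2.3.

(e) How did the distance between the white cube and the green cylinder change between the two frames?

+1.2

Before: roughly 2.9 units apart; after: 4.1. That's 1.2 units further apart.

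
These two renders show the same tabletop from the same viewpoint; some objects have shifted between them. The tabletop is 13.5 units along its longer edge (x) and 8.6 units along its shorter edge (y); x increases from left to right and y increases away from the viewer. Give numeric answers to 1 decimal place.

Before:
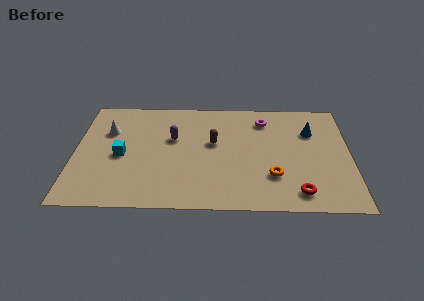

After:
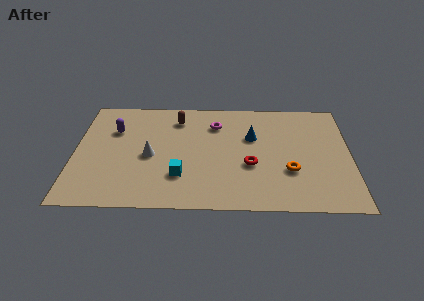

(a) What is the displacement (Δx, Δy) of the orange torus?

(0.8, 0.4)

The orange torus started near (9.7, 2.5) and ended near (10.5, 2.9).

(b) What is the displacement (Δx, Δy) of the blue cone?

(-2.9, -0.5)

The blue cone was at about (11.6, 6.0) and moved to about (8.7, 5.5).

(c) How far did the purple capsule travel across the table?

3.0

The purple capsule was near (4.8, 5.3) before and (1.9, 5.9) after, so it travelled √(2.9² + 0.6²) ≈ 3.0 units.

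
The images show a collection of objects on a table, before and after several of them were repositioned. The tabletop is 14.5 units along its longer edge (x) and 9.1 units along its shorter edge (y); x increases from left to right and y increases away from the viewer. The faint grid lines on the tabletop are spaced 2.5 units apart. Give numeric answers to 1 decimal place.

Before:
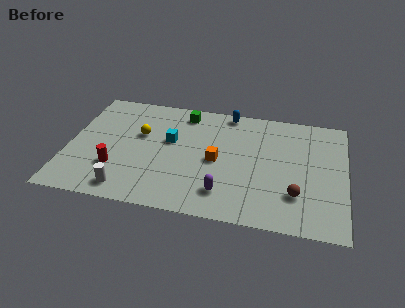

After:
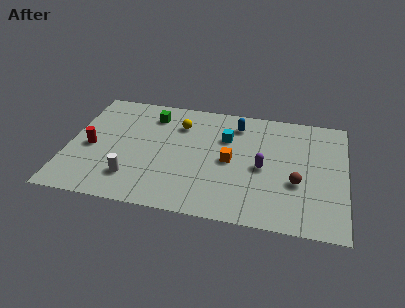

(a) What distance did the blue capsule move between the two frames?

1.0

The blue capsule moved from about (8.2, 8.3) to (8.7, 7.4), a distance of √(0.5² + 0.9²) ≈ 1.0.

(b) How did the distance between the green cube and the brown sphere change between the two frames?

+0.6

The distance was about 8.1 in the first image and 8.7 in the second, so they moved 0.6 units further apart.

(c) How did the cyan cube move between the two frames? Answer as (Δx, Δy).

(2.9, 0.8)

The cyan cube was at about (5.3, 5.4) and moved to about (8.2, 6.2).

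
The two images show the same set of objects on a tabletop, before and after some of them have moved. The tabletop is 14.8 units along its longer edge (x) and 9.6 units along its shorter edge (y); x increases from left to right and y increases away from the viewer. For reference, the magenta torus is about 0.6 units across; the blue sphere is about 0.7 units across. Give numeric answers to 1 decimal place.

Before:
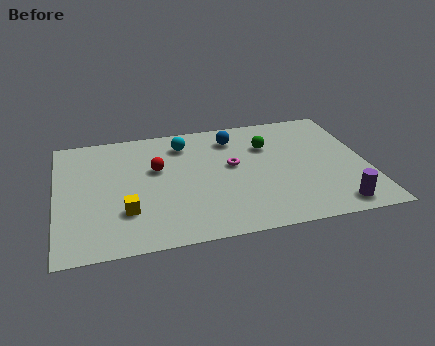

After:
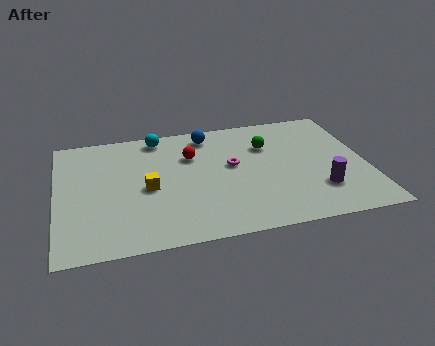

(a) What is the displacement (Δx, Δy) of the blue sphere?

(-1.2, 0.5)

From the two frames, the blue sphere sits at roughly (8.6, 7.7) before and (7.4, 8.2) after.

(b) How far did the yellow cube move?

1.9

The yellow cube was near (3.2, 2.8) before and (4.3, 4.4) after, so it travelled √(1.1² + 1.6²) ≈ 1.9 units.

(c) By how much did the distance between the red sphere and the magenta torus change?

-1.4

Before: roughly 3.6 units apart; after: 2.2. That's 1.4 units closer together.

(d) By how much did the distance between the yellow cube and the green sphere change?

-1.7

They were about 8.0 units apart before and 6.3 after — 1.7 units closer together.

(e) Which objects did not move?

the magenta torus and the green sphere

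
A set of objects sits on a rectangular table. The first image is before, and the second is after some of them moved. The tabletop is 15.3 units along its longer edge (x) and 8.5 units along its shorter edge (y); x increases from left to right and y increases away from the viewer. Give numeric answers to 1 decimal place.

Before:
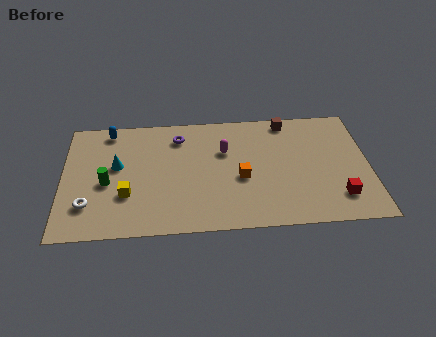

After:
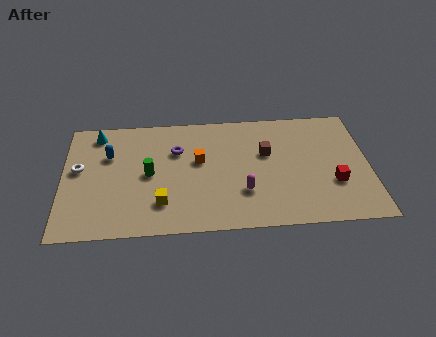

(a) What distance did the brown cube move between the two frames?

2.5

From (11.3, 7.6) to (10.2, 5.3), the brown cube covered √(1.1² + 2.3²) ≈ 2.5 units.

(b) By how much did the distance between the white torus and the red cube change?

+0.4

They were about 12.4 units apart before and 12.8 after — 0.4 units further apart.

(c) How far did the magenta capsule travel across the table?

3.1

The magenta capsule was near (8.1, 5.6) before and (9.0, 2.6) after, so it travelled √(0.9² + 3.0²) ≈ 3.1 units.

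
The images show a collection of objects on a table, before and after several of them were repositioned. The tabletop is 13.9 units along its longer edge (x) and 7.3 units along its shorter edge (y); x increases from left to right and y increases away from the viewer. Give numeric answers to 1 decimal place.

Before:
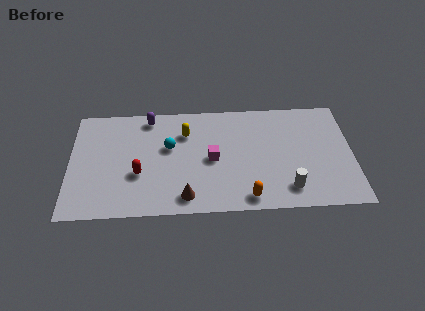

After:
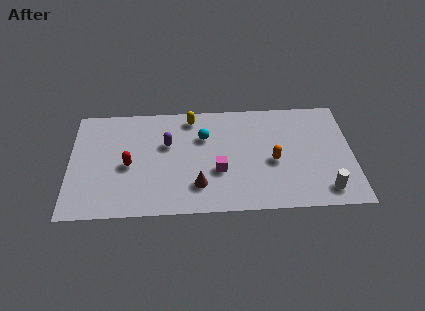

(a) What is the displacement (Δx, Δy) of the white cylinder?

(1.8, -0.2)

From the two frames, the white cylinder sits at roughly (10.7, 1.4) before and (12.5, 1.2) after.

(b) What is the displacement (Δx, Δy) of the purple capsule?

(0.9, -1.8)

The purple capsule was at about (3.9, 6.4) and moved to about (4.8, 4.6).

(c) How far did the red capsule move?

0.8

From (3.4, 2.7) to (2.9, 3.3), the red capsule covered √(0.5² + 0.6²) ≈ 0.8 units.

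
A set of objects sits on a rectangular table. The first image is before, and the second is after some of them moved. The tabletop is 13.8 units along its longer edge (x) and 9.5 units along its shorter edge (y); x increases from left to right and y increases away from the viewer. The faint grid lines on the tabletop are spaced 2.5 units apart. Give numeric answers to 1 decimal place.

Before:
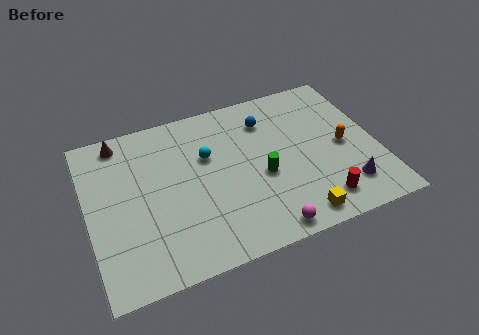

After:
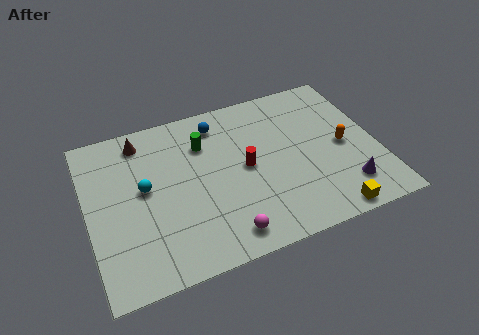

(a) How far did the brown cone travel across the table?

1.0

From (1.8, 8.4) to (2.8, 8.1), the brown cone covered √(1.0² + 0.3²) ≈ 1.0 units.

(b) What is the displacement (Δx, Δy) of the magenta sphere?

(-1.9, 0.4)

The magenta sphere started near (8.0, 0.9) and ended near (6.1, 1.3).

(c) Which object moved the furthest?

the red cylinder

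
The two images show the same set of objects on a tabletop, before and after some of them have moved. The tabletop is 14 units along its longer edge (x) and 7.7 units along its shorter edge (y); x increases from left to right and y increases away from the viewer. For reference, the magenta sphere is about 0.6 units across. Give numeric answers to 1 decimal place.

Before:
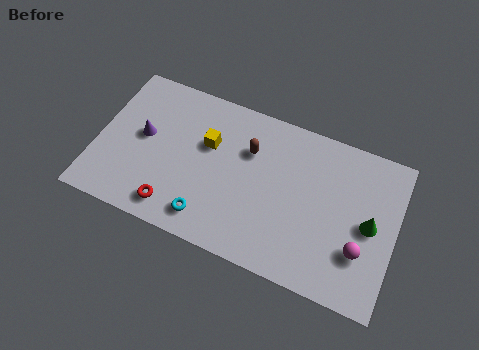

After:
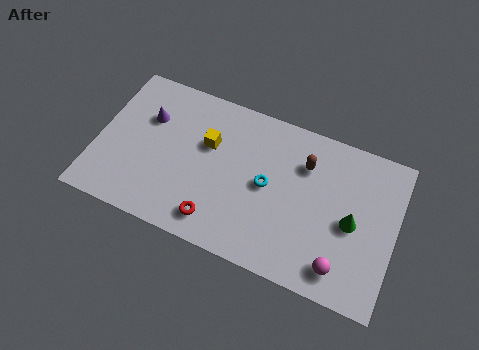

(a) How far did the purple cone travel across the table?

1.0

The purple cone was near (2.1, 4.2) before and (2.2, 5.2) after, so it travelled √(0.1² + 1.0²) ≈ 1.0 units.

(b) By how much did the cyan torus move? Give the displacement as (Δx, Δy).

(2.5, 2.6)

The cyan torus was at about (5.5, 1.3) and moved to about (8.0, 3.9).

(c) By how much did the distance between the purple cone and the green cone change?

-0.8

They were about 10.7 units apart before and 9.9 after — 0.8 units closer together.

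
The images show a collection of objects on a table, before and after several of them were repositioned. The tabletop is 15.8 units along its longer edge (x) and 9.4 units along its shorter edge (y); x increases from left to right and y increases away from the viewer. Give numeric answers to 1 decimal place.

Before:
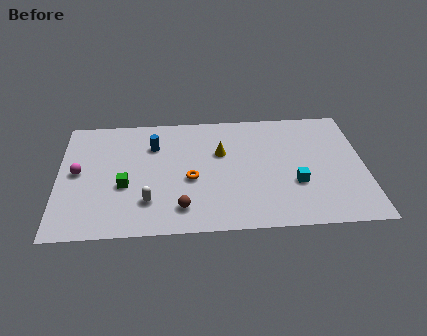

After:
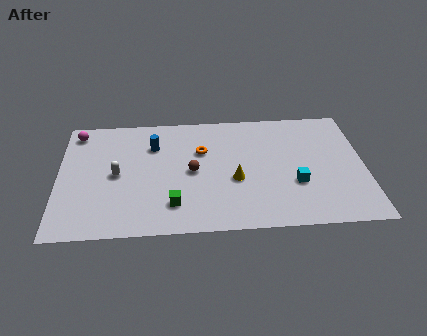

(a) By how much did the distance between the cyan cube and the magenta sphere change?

+1.0

They were about 11.3 units apart before and 12.3 after — 1.0 units further apart.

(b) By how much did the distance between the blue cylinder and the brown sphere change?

-2.2

The distance was about 5.2 in the first image and 3.0 in the second, so they moved 2.2 units closer together.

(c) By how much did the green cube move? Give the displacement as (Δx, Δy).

(2.5, -1.6)

The green cube was at about (3.4, 3.7) and moved to about (5.9, 2.1).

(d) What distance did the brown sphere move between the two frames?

2.9

From (6.3, 1.8) to (6.9, 4.6), the brown sphere covered √(0.6² + 2.8²) ≈ 2.9 units.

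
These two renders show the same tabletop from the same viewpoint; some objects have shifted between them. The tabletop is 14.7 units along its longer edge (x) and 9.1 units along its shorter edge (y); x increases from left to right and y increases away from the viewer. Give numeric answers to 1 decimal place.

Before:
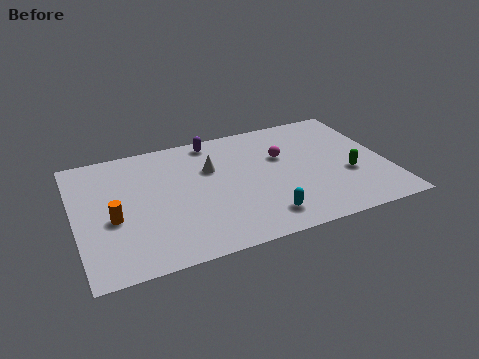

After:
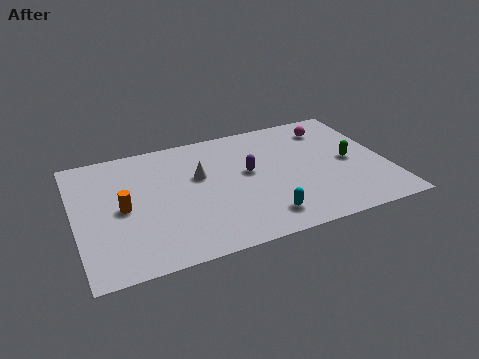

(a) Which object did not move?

the cyan capsule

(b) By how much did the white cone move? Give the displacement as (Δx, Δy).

(-0.6, -0.4)

From the two frames, the white cone sits at roughly (6.5, 6.0) before and (5.9, 5.6) after.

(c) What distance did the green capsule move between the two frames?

1.0

From (12.8, 3.4) to (13.0, 4.4), the green capsule covered √(0.2² + 1.0²) ≈ 1.0 units.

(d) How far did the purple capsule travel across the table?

3.3

The purple capsule was near (6.8, 8.1) before and (8.2, 5.1) after, so it travelled √(1.4² + 3.0²) ≈ 3.3 units.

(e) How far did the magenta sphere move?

2.9

From (9.9, 5.8) to (12.4, 7.3), the magenta sphere covered √(2.5² + 1.5²) ≈ 2.9 units.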